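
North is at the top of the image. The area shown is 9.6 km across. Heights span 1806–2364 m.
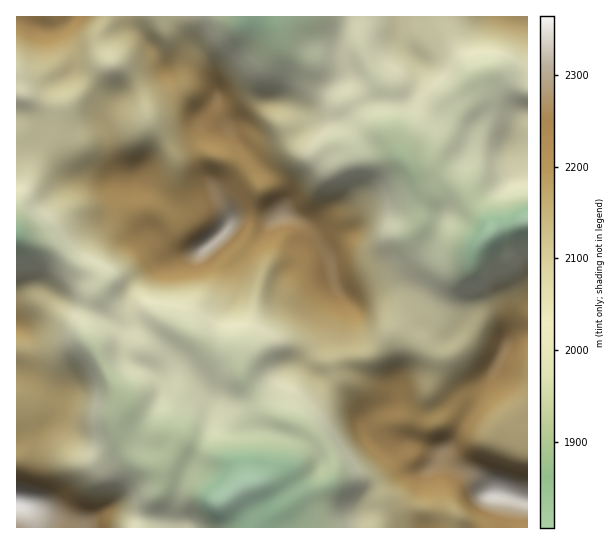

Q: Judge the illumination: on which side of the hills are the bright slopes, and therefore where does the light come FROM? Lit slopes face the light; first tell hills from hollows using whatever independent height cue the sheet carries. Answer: S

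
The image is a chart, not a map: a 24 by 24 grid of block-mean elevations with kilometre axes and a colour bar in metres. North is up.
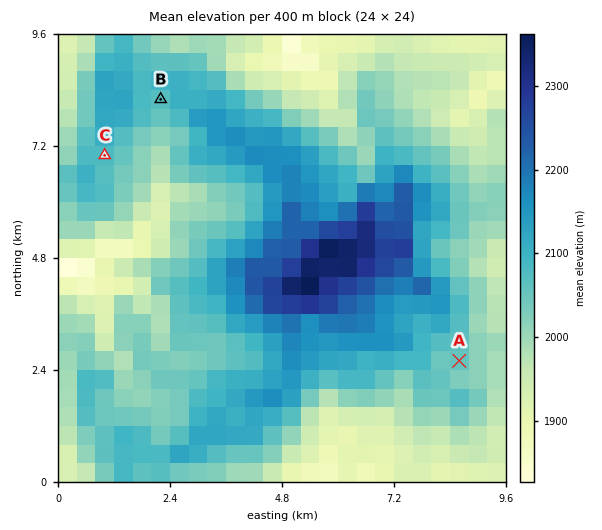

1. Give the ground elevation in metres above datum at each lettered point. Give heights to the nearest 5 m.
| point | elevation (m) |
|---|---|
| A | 2060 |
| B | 2065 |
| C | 2080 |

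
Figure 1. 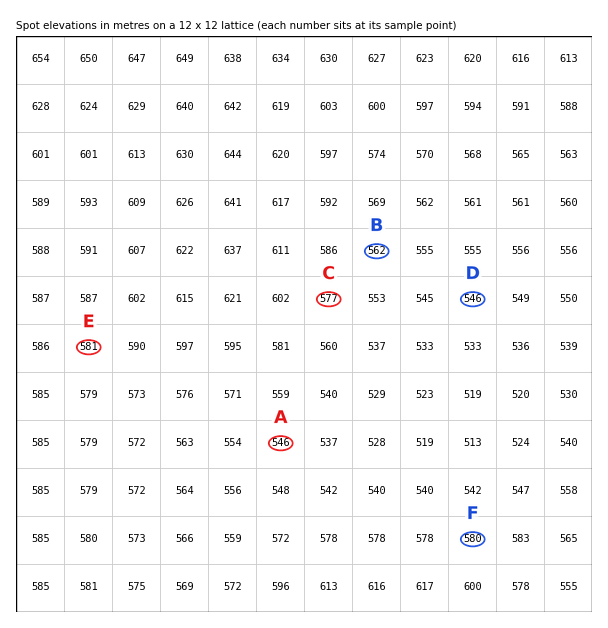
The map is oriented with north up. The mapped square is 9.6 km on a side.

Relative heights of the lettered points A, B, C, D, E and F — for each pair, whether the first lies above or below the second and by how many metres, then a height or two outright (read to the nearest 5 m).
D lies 35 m below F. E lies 35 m above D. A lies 35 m below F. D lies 30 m below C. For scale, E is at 580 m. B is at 560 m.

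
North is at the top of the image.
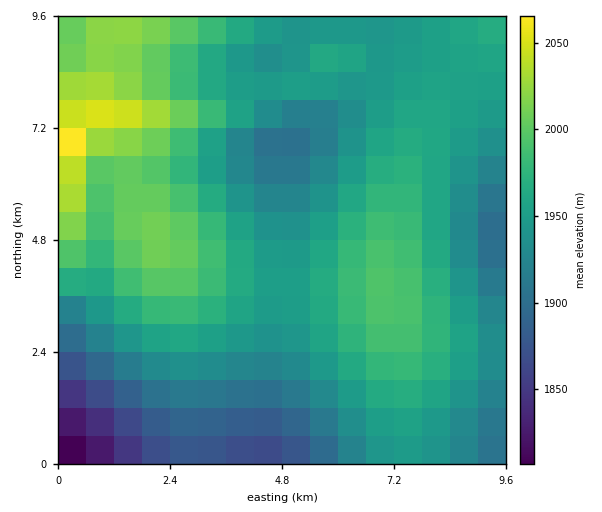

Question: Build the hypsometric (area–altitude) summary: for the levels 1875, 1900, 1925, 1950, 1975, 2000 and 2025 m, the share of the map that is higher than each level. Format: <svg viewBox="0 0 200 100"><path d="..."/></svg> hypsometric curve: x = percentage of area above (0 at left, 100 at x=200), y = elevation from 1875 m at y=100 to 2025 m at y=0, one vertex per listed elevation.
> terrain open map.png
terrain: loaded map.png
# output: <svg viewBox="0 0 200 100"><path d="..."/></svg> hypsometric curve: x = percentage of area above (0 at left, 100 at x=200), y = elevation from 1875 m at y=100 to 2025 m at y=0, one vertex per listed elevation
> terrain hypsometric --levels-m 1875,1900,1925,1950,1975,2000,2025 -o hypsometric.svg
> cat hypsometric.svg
<svg viewBox="0 0 200 100"><path d="M190 100l-11-17-23-16-46-17-54-17-31-16-18-17"/></svg>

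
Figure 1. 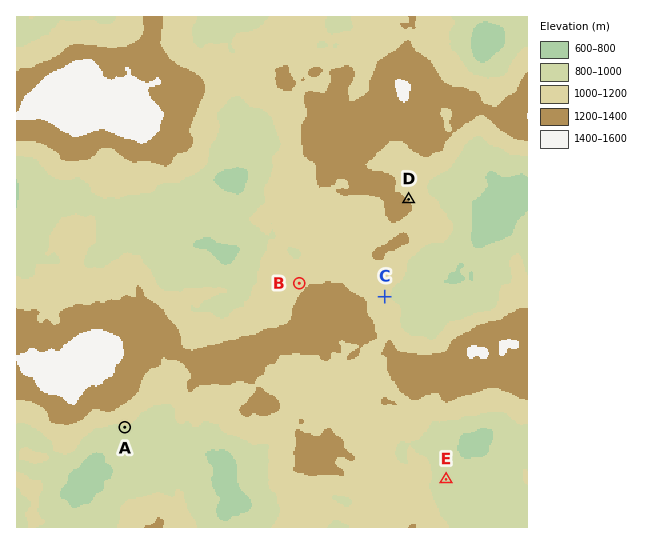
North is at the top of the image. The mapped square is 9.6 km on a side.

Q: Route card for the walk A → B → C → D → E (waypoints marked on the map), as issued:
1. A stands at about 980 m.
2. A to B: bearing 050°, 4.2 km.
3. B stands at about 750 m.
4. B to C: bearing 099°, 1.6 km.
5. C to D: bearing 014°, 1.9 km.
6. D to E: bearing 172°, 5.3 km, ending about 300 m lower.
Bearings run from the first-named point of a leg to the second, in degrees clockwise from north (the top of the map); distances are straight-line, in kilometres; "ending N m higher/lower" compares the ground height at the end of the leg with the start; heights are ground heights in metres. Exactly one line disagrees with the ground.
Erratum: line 3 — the height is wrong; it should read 1150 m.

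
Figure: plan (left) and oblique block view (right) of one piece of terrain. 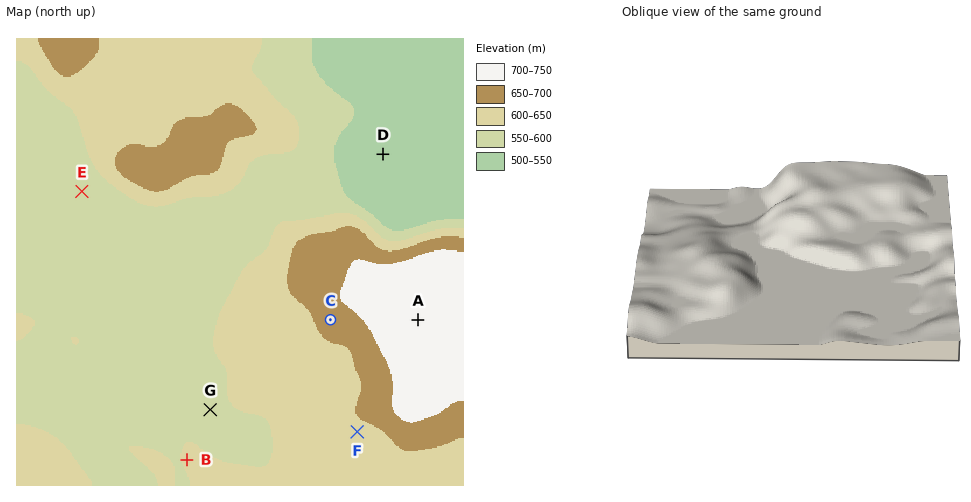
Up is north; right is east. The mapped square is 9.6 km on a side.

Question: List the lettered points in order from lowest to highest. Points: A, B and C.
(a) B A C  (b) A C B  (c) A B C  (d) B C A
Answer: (d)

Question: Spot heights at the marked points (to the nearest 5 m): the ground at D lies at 515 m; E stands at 575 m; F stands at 640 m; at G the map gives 575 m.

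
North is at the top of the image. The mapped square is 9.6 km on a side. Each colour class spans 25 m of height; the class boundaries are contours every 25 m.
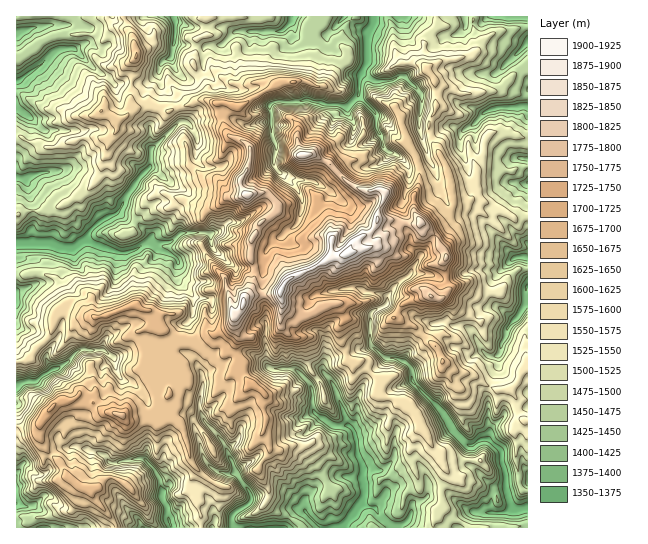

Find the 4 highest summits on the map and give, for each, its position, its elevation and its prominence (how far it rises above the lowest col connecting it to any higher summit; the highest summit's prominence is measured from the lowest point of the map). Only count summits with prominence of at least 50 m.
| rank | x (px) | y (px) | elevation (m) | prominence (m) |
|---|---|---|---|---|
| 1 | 281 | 290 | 1919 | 552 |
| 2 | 243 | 303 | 1887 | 94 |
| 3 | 303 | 155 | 1872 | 81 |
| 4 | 247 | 195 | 1871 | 101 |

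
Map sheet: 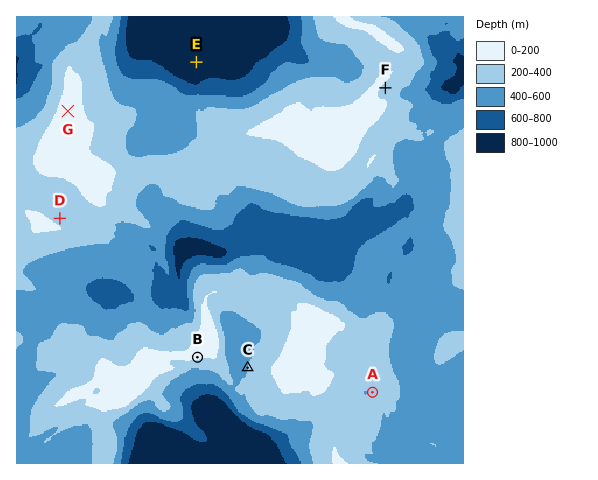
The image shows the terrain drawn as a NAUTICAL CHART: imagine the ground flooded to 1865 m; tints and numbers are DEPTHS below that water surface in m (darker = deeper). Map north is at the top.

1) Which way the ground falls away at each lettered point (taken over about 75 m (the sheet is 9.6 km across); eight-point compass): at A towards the W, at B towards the S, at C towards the W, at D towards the NE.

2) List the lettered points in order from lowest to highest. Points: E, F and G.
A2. E F G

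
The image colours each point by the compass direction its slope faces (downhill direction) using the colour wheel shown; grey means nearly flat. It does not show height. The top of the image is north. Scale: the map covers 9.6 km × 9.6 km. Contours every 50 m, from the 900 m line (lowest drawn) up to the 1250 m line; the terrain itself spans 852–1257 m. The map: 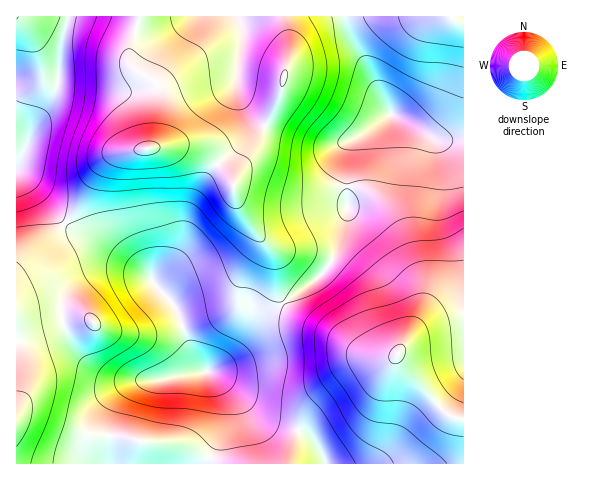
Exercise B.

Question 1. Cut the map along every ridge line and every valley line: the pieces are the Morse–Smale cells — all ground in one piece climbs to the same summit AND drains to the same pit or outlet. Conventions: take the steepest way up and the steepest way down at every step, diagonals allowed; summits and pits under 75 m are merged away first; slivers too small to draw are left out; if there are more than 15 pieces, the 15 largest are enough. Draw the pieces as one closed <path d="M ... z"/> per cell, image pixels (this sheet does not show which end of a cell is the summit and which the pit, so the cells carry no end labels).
<path d="M284 16l-144 0-2 2-8 28-1 14 8 11 16 9 7 7 2 7 0 22-5 24-6 8-26 3-15 6-9 9-21 37-15 20 11 9 25 10 50 36 24 28 18 50 6 11 6 4-46 9-12 0-14 5-13 14-7 17-4 28 0 18 2 2 95 0 12-23 7-20 0-17-2-8-9-17-7-8 17-7 13-10 11-12 13-22 22-18-6-15-3-34-19-22-14-21-7-15-1-10 9-21 17-25 23-51 7-28 0-19z"/><path d="M284 303l-23 17-13 22-11 12-13 10-17 7 7 8 9 17 2 8 0 17-18 43 257-1-1-147-33 9-18 11-17 21-16 1-23-8-23-17-35-17z"/><path d="M66 224l-50 47 1 193 93 0-1-20 4-28 7-17 13-14 14-5 12 0 46-9-6-4-6-11-18-50-24-28-50-36-25-10z"/><path d="M392 114l-42 29-3 5-1 30 2 31-12 44-17 24-35 25 10 12 10 5 29 14 23 17 23 8 16-1 11-15 14-12 22-10 22-5 0-176-30-1z"/><path d="M344 16l-60 1 5 24 0 19-7 28-23 51-17 25-9 21 1 10 7 15 14 21 19 22 3 34 7 16 35-26 17-24 12-44-2-31 1-30 3-5 40-28-26-55-13-21z"/><path d="M139 16l-123 1 0 154 20 18 28 33 9-8 23-41 14-16 15-6 26-3 6-8 5-24 0-22-2-7-7-7-16-9-8-11 1-14z"/><path d="M451 16l-106 1 6 22 39 74 48 27 26-2 0-114-11-4z"/><path d="M17 171l0 99 48-47-29-34z"/>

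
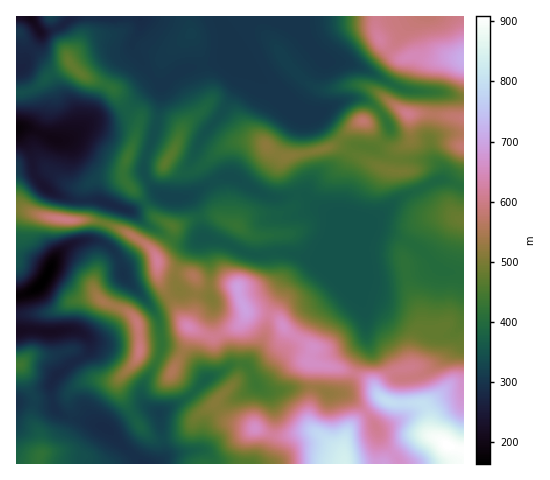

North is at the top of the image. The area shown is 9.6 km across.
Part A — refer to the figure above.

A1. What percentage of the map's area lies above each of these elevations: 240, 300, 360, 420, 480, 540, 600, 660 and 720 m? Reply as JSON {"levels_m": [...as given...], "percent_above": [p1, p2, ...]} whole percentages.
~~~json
{"levels_m": [240, 300, 360, 420, 480, 540, 600, 660, 720], "percent_above": [97, 89, 63, 43, 30, 19, 12, 6, 4]}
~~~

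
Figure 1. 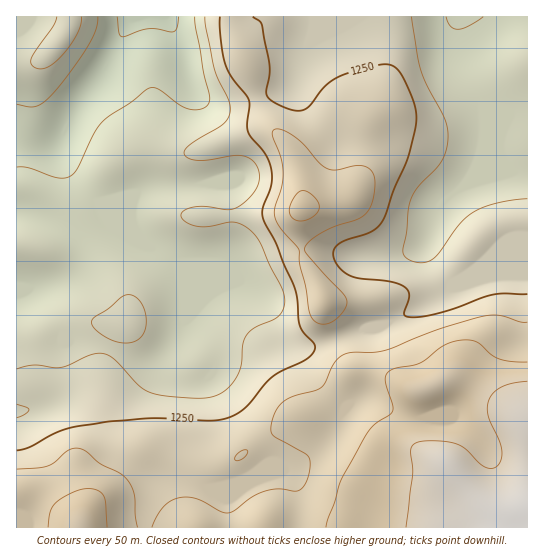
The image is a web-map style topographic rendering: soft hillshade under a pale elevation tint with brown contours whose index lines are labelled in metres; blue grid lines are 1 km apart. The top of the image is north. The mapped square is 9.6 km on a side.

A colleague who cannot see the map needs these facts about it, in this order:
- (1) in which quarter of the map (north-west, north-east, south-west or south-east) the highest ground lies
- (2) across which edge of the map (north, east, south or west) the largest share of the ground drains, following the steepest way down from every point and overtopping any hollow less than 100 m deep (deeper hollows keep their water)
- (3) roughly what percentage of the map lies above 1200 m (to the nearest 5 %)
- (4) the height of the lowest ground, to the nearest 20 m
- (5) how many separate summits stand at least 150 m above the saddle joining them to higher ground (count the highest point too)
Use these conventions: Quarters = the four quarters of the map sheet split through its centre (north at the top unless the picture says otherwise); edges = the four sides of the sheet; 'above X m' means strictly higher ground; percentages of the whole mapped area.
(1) The highest ground is in the south-east quarter.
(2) Most of the ground drains across the northern edge.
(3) Ground above 1200 m makes up about 60 % of the sheet.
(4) The lowest point is down at roughly 1100 m.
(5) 1 summit rises at least 150 m above its surroundings.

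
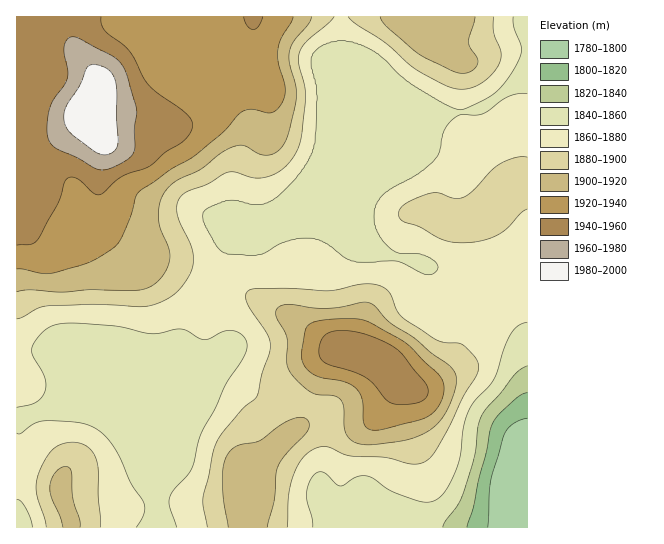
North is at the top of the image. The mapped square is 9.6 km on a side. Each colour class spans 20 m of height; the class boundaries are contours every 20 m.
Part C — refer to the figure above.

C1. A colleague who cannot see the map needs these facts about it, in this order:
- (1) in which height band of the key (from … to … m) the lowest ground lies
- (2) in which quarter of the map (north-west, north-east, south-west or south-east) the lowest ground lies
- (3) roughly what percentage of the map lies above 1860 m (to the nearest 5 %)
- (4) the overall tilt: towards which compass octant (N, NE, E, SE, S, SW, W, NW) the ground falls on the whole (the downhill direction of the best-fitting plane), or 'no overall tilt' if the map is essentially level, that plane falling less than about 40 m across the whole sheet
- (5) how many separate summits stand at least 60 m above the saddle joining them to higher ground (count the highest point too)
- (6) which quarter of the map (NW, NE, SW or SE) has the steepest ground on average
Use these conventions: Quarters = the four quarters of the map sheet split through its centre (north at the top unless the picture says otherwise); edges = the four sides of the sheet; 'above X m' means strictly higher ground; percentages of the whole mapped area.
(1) The lowest point is somewhere between 1780 and 1800 m.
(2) The lowest ground is in the south-east quarter.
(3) About 75 % of the map lies above 1860 m.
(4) On the whole the ground falls towards the south-east.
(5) Counting only tops that stand 60 m proud, the map has 2 summits.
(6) Slopes are steepest in the south-east quarter.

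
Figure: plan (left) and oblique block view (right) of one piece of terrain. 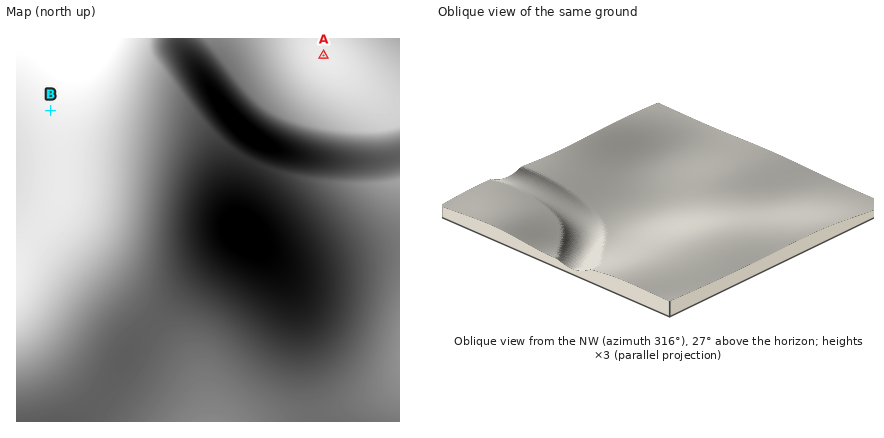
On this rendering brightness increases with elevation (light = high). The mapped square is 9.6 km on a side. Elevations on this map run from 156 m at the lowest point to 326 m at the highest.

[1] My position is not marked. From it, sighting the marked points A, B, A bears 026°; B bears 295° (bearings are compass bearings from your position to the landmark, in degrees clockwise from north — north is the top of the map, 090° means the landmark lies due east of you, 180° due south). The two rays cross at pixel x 251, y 204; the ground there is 165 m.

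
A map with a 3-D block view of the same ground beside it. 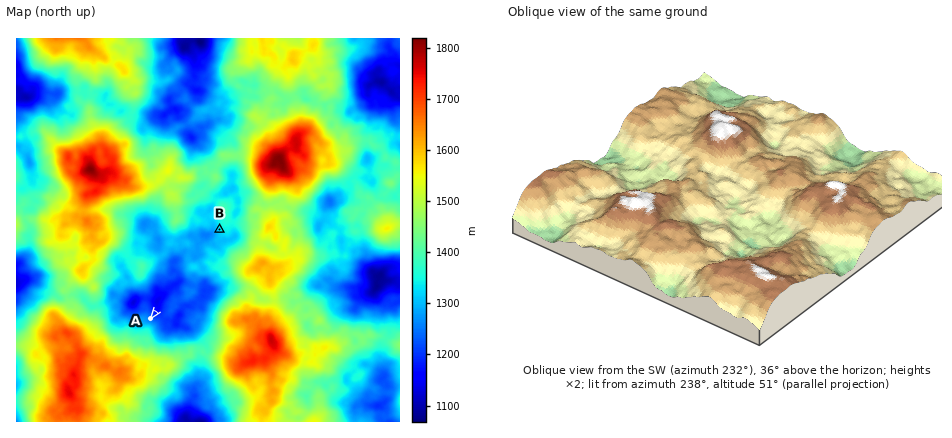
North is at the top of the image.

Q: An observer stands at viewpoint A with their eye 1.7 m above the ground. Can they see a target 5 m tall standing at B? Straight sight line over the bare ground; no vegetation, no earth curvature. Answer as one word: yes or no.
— no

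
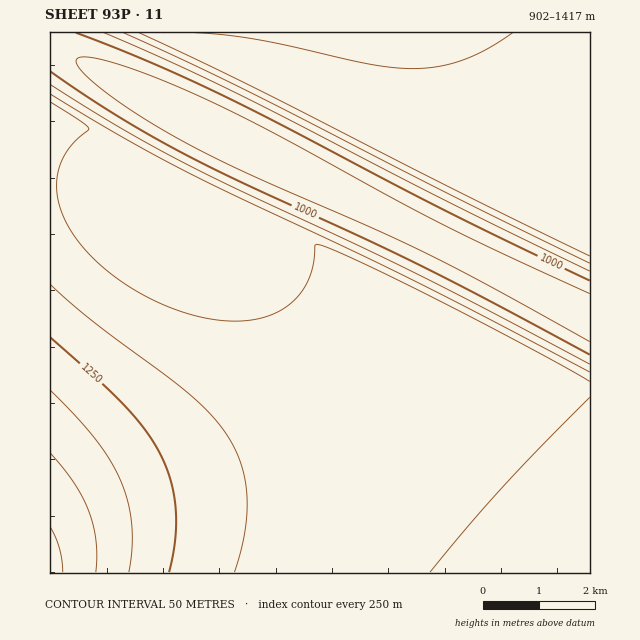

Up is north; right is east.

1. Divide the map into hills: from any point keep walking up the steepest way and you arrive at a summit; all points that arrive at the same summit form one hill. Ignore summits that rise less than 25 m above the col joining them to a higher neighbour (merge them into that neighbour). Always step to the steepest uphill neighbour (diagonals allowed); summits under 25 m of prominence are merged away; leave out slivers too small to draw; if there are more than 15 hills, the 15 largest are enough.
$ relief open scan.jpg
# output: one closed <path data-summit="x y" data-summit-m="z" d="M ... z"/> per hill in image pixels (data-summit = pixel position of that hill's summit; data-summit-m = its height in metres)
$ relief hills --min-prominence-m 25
<path data-summit="50 572" data-summit-m="1417" d="M52 47l-2 1 0 525 540-1 0-256-365-180z"/><path data-summit="371 33" data-summit-m="1208" d="M590 32l-540 0 0 15 186 95 354 174z"/>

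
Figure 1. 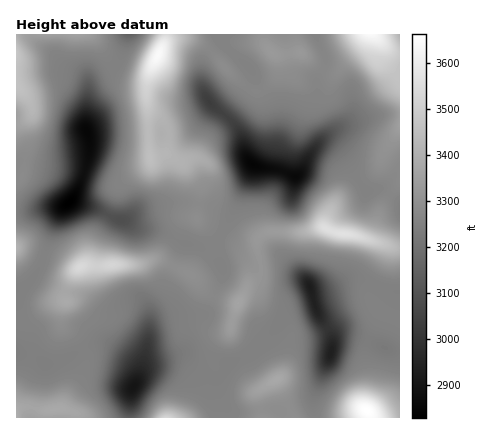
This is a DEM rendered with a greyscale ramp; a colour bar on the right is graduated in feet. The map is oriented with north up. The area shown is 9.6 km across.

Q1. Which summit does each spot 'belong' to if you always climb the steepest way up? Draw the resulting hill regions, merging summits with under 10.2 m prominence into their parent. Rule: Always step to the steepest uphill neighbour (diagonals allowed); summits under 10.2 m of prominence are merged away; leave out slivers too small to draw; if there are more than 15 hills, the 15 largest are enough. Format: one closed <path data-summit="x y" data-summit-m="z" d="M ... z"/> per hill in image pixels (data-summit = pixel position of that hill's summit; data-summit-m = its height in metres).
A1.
<path data-summit="158 54" data-summit-m="1111" d="M218 34l-91 0-6 24-5 8-22 13-5 7-3 28 0 16 4 14-1 12-10 32-8 12 29 10 38 18 24 4 20 11 16 3 22 17 0-25 33-72-7-10-4-18-5-10-11-12 25-32 2-12-28-24z"/><path data-summit="80 266" data-summit-m="1079" d="M74 201l-4 0-10 11-23 60-15 17-6 3 0 60 20 5 8 7 6 0 16-5 22-12 12-3 6 1 20 11 9 8 3 14 13-50 13-9 40-5 18-34 0-14-24-20-16-3-20-11-24-4-14-8-10-2-14-8z"/><path data-summit="344 234" data-summit-m="1087" d="M324 143l-6 1-4 4-12 22-6 6-20-7-23-3-33 72-1 22 2 6 21-7 14 10 26 0 22 9 8 14 14-2 26-11 14 1 18 9 16 3 0-90-18-13-16 2-25-37z"/><path data-summit="370 34" data-summit-m="1111" d="M400 34l-84 0 1 6 9 18 0 6-9 16-2 26 7 22 0 10-4 6 6-1 14 7 28 41 16-2 16 12z"/><path data-summit="16 54" data-summit-m="1061" d="M126 34l-110 0 0 177 46-4 11-9 10-20 7-28-4-20 3-44 5-7 22-13 8-18z"/><path data-summit="366 410" data-summit-m="1117" d="M362 279l-14 1-16 8-20 4 4 18 16 28-2 20-16 38-1 8 3 14 84 0 0-126-16-3z"/><path data-summit="238 302" data-summit-m="1026" d="M242 259l-8 1-12 6 0 14-18 34-40 5-13 9-11 47 3-5 7-6 22-5 10 0 16 13 20 7 6-5 6-11 30-16 26-34 29-9-7-22-8-6-22-8-22 1z"/><path data-summit="276 380" data-summit-m="1030" d="M314 304l-28 9-26 34-31 17-5 10-8 6 2 38 97 0-1-22 16-38 2-20z"/><path data-summit="272 52" data-summit-m="1015" d="M316 34l-98 0 7 14 27 22 18 32 5 20 1 18-7 28 25 8 2 0 6-6 6-12 14-20 0-10-7-22 2-26 8-14 1-8z"/><path data-summit="16 418" data-summit-m="1037" d="M100 344l-12 3-22 12-16 5-6 0-8-7-20-4 0 65 114 0 1-26 6-10 0-14-11-12-14-9z"/><path data-summit="166 418" data-summit-m="1075" d="M182 359l-30 4-9 7-12 22-1 26 87 0-1-38-18-8z"/><path data-summit="16 248" data-summit-m="1041" d="M64 206l-48 6 0 80 17-14 8-12 10-34z"/>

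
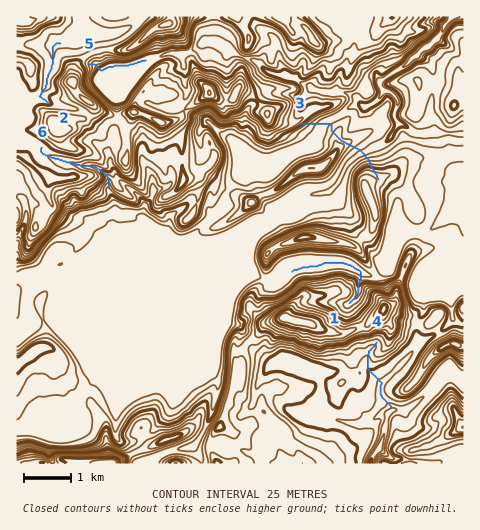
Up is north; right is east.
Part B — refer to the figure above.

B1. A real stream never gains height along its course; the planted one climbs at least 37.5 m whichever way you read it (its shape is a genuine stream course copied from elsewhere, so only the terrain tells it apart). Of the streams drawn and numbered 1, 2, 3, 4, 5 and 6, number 3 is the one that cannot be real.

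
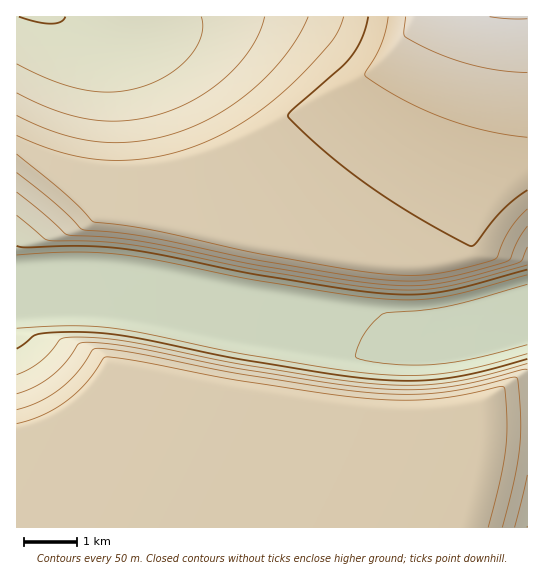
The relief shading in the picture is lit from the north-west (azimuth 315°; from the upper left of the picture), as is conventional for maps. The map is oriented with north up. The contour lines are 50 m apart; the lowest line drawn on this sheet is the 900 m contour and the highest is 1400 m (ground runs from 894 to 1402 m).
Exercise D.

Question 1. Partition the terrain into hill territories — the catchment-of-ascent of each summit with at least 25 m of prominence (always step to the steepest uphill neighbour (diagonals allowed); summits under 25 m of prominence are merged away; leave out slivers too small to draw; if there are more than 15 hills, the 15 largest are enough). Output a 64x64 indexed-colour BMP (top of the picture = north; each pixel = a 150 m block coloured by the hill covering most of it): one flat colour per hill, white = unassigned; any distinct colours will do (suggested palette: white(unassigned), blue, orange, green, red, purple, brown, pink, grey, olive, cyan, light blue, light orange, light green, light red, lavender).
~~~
<image width="64" height="64" href="data:image/bmp;base64,Qk12CAAAAAAAAHYAAAAoAAAAQAAAAEAAAAABAAQAAAAAAAAIAAATCwAAEwsAABAAAAAAAAAA////ALR3HwAOf/8ALKAsACgn1gC9Z5QAS1aMAMJ34wB/f38AIr28AM++FwDox64AeLv/AIrfmACWmP8A1bDFACIiIiIiIiIiIiIiIiIiIiIiIiIiIiIiIiIiIiIiIiIiIiIiIiIiIiIiIiIiIiIiIiIiIiIiIiIiIiIiIiIiIiIiIiIiIiIiIiIiIiIiIiIiIiIiIiIiIiIiIiIiIiIiIiIiIiIiIiIiIiIiIiIiIiIiIiIiIiIiIiIiIiIiIiIiIiIiIiIiIiIiIiIiIiIiIiIiIiIiIiIiIiIiIiIiIiIiIiIiIiIiIiIiIiIiIiIiIiIiIiIiIiIiIiIiIiIiIiIiIiIiIiIiIiIiIiIiIiIiIiIiIiIiIiIiIiIiIiIiIiIiIiIiIiIiIiIiIiIiIiIiIiIiIiIiIiIiIiIiIiIiIiIiIiIiIiIiIiIiIiIiIiIiIiIiIiIiIiIiIiIiIiIiIiIiIiIiIiIiIiIiIiIiIiIiIiIiIiIiIiIiIiIiIiIiIiIiIiIiIiIiIiIiIiIiIiIiIiIiIiIiIiIiIiIiIiIiIiIiIiIiIiIiIiIiIiIiIiIiIiIiIiIiIiIiIiIiIiIiIiIiIiIiIiIiIiIiIiIiIiIiIiIiIiIiIiIiIiIiIiIiIiIiIiIiIiIiIiIiIiIiIiIiIiIiIiIiIiIiIiIiIiIiIiIiIiIiIiIiIiIiIiIiIiIiIiIiIiIiIiIiIiIiIiIiIiIiIiIiIiIiIiIiIiIiIiIiIiIiIiIiIiIiIiIiIiIiIiIiIiIiIiIiIiIiIiIiIiIiIiIiIiIiIiIiIiIiIiIiIiIiIiIiIiIiIiIiIiIiIiIiIiIiIiIiIiIiIiIiIiIiIiIiIiIiIiIiIiIiIiIiIiIiIiIiIiIiIiIiIiIiIiIiIiIiIiIiIiIiIiIiIiIiIiIiIiIiIiIiIiIiIiIiIiIiIiIiIiIiIiIiIiIiIiIiIiIiIiIiIiIiIiIiIiIiIiIiIiIiIiIiIiIiERERIiIiIiIiIiIiIiIiIiIiIiIiIiIiIiIiIiIiEREREREREREiIiIiIiIiIiIiIiIiIiIiIiIiIiIiIRERERERERERERERIiIiIiIiIiIiIiIiIiIiIiIiIiERERERERERERERERERIiIiIiIiIiIiIiIiIiIiIiIhEREREREREREREREREREiIiIiIiIiIiIiIiIiIiIiERERERERERERERERERERESIiIiIiIiIiIiIiIiIiIRERERERERERERERERERERERIiIiIiIiIiIiIiIiIiEREREREREREREREREREREREREiIiIiIiIiIiIiIiIRERERERERERERERERERERERERESIiIiIiIiIiIiIhERERERERERERERERERERERERERERIiIiIiIiIiIhERERERERERERERERERERERERERERERERERIiIRERERERERERERERERERERERERERERERERERERERERERERERERERERERERERERERERERERERERERERERERERERERERERERERERERERERERERERERERERERERERERERERERERERERERERERERERERERERERERERERERERERERERERERERERERERERERERERERERERERERERERERERERERERERERERERERERERERERERERERERERERERERERERERERERERERERERERERERERERERERERERERERERERERERERERERERERERERERERERERERERERERERERERERERERERERERERERERERERERERERERERERERERERERERERERERERERERERERERERERERERERERERERERERERERERERERERERERERERERERERERERERERERERERERERERERERERERERERERERERERERERERERERERERERERERERERERERERERERERERERERERERERERERERERERERERERERERERERERERERERERERERERERERERERERERERERERERERERERERERERERERERERERERERERERERERERERERERERERERERERERERERERERERERERERERERERERERERERERERERERERERERERERERERERERERERERERERERERERERERERERERERERERERERERERERERERERERERERERERERERERERERERERERERERERERERERERERERERERERERERERERERERERERERERERERERERERERERERERERERERERERERERERERERERERERERERERERERERERERERERERERERERERERERERERERERERERERERERERERERERERERERERERERERERERERERERERERERERERERERERERERERERERERERERERERERERERERERERERERERERERERERERERERERERERERERERERERERERERERERERERERERERERERERERERERERERERERERERERERERERERERERERERERERERERERERERERERERERERERERERERERERERERERERERERERERERERERERERERERERERERERERERERERERERERERERERERERERERERERERERERERERERERERERERERERERERERERERERERERERERERERERERERERERERERERERERERERERERERERERERERERERERERERERERERERERERERERERERERERERERERERERERERERERERERERERERERERERERERERERER"/>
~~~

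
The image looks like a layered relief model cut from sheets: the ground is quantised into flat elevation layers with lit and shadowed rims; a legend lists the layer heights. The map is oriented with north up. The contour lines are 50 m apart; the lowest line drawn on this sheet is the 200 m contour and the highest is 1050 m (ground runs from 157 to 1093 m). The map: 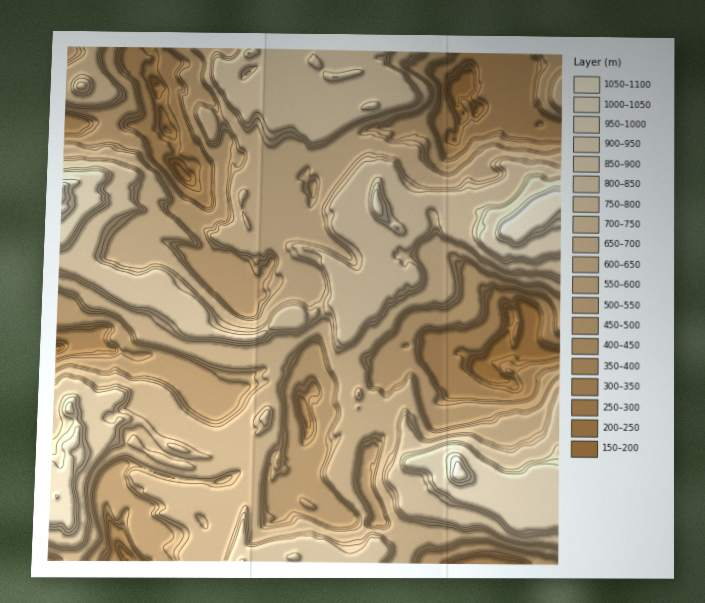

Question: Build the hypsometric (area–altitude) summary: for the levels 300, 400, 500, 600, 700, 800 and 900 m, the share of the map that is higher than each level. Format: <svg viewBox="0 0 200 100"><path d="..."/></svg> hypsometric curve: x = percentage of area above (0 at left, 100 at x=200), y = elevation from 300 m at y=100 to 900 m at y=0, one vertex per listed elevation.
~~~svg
<svg viewBox="0 0 200 100"><path d="M192 100l-18-17-36-16-15-17-59-17-46-16-5-17"/></svg>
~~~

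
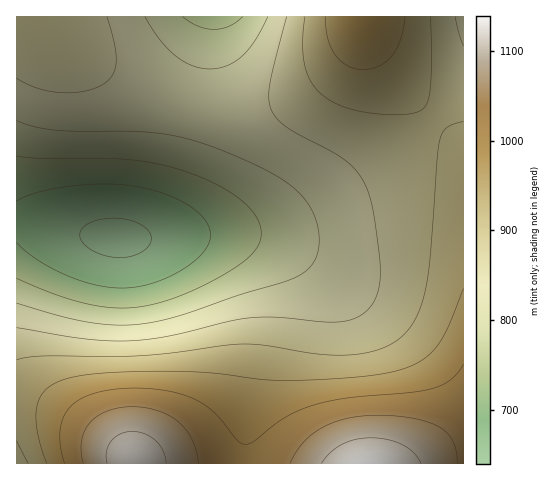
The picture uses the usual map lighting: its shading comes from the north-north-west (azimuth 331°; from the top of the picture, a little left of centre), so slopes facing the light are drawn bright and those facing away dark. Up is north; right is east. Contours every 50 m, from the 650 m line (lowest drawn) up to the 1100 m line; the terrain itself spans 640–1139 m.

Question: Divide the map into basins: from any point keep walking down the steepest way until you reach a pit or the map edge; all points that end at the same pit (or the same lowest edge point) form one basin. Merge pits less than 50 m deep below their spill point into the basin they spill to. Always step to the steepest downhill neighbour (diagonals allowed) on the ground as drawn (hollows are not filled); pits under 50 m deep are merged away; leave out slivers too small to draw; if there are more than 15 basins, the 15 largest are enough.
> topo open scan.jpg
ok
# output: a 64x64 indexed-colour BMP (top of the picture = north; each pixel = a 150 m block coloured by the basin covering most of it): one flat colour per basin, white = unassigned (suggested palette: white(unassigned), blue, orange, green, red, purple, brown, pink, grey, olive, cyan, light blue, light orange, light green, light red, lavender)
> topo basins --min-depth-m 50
<image width="64" height="64" href="data:image/bmp;base64,Qk12CAAAAAAAAHYAAAAoAAAAQAAAAEAAAAABAAQAAAAAAAAIAAATCwAAEwsAABAAAAAAAAAA////ALR3HwAOf/8ALKAsACgn1gC9Z5QAS1aMAMJ34wB/f38AIr28AM++FwDox64AeLv/AIrfmACWmP8A1bDFABERERERERERERERERERERERERERERERERERERERERERERERERERERERERERERERERERERERERERERERERERERERERERERERERERERERERERERERERERERERERERERERERERERERERERERERERERERERERERERERERERERERERERERERERERERERERERERERERERERERERERERERERERERERERERERERERERERERERERERERERERERERERERERERERERERERERERERERERERERERERERERERERERERERERERERERERERERERERERERERERERERERERERERERERERERERERERERERERERERERERERERERERERERERERERERERERERERERERERERERERERERERERERERERERERERERERERERERERERERERERERERERERERERERERERERERERERERERERERERERERERERERERERERERERERERERERERERERERERERERERERERERERERERERERERERERERERERERERERERERERERERERERERERERERERERERERERERERERERERERERERERERERERERERERERERERERERERERERERERERERERERERERERERERERERERERERERERERERERERERERERERERERERERERERERERERERERERERERERERERERERERERERERERERERERERERERERERERERERERERERERERERERERERERERERERERERERERERERERERERERERERERERERERERERERERERERERERERERERERERERERERERERERERERERERERERERERERERERERERERERERERERERERERERERERERERERERERERERERERERERERERERERERERERERERERERERERERERERERERERERERERERERERERERERERERERERERERERERERERERERERERERERERERERERERERERERERERERERERERERERERERERERERERERERERERERERERERERERERERERERERERERERERERERERERERERERERERERERERERERERERERERERERERERERERERERERERERERERERERERERERERERERERERERERERERERERERERERERERERERERERERERERERERERERERERERERERERERERERERERERERERERERERERERERERERERERERERERERERERERERERERERERERERERERERERERERERERERERERERERERERERERERERERERERERERERERERERERERERERERERERERERERERERERERERERERERERERERERERERERERERERERERERERERERERERERERERERERERERERERERERERERERERERERERERERERERERERERERERERERERERERERERERERERERERERERERERERERERERERERERERERERERERERERERERERERERERERERERERERERERERERERERERERERERERERERERERERERERERERERERERERERERERERERERERERERERERERERERERERERERERERERERERERERERERERERERERERERERERERERERERERERERERERERERERERERERERERERERERERERERERERERERERERERERERERERERERERERERERERERERERERERERERERERERERERERERERERERERERERERERERERERERERERERERERERERERERERERERERERERERERERERERERERERERERERERERERERERERERERERERERERERERERERERERERERERERERERERERERERERERERERERERERERERERERERERERERERERERERERERERERERERERERERERERERERERERERERERERERERERERERERMRERERERERERERERERERERERERERERERERERERERERMxERERERERERERERERERERERERERERERERERERERERMzERERERERERERERERERERERERERERERERERERERETMzMRERERERERERERERERERERERERERERERERERERETMzMxERERERERERERERESIiIiIiIiERERERERERERERMzMzERERERERERERERIiIiIiIiIiIiIRERERERERERMzMzMREREREREREREiIiIiIiIiIiIiIiERERERERERMzMzMxERERERERERIiIiIiIiIiIiIiIiIiERERERERMzMzMzERERERERESIiIiIiIiIiIiIiIiIiIhERERERMzMzMzMREREREREiIiIiIiIiIiIiIiIiIiIiIRERERMzMzMzMxEREREREiIiIiIiIiIiIiIiIiIiIiIiEREREzMzMzMzERERERIiIiIiIiIiIiIiIiIiIiIiIiIhEREzMzMzMzMRERERIiIiIiIiIiIiIiIiIiIiIiIiIiIREzMzMzMzMxERERIiIiIiIiIiIiIiIiIiIiIiIiIiIhETMzMzMzMzERERIiIiIiIiIiIiIiIiIiIiIiIiIiIiITMzMzMzMzMRERIiIiIiIiIiIiIiIiIiIiIiIiIiIiIhMzMzMzMzMxERIiIiIiIiIiIiIiIiIiIiIiIiIiIiIiIzMzMzMzMz"/>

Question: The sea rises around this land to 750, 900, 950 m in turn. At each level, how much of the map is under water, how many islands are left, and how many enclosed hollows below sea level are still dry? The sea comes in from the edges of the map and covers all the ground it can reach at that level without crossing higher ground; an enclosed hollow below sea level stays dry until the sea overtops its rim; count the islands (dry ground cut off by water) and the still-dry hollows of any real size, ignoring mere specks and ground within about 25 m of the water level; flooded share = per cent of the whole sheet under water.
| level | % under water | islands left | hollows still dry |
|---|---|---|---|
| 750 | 15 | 0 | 0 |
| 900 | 65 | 0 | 0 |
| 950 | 79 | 0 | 0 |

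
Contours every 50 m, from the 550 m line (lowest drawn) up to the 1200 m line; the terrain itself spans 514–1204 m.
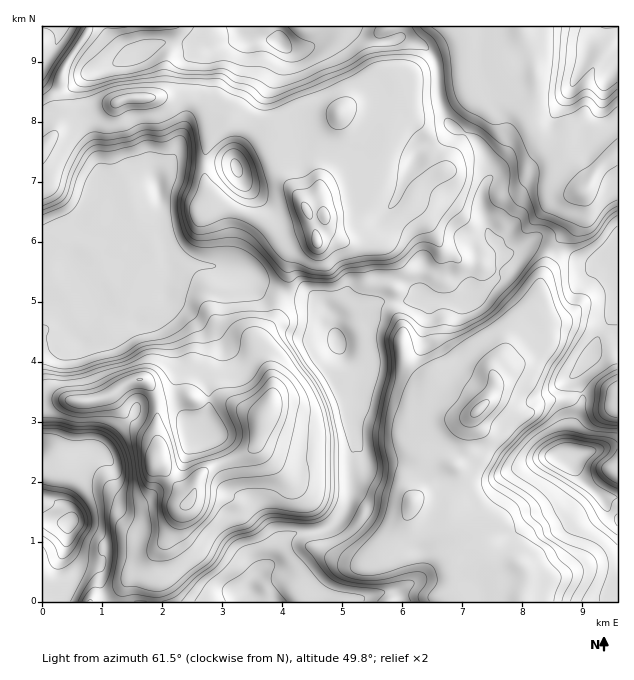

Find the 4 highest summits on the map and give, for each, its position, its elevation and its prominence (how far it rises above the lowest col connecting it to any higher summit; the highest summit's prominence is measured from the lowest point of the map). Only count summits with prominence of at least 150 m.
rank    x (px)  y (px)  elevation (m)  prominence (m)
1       190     501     1204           690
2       317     243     1118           298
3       478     411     1116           279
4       586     189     1048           178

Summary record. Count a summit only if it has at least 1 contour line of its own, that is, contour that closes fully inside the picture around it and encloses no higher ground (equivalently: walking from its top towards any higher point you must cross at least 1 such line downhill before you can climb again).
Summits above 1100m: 7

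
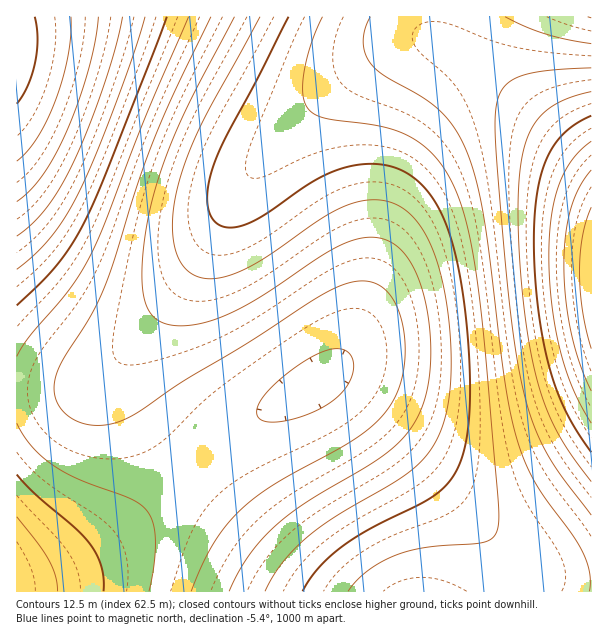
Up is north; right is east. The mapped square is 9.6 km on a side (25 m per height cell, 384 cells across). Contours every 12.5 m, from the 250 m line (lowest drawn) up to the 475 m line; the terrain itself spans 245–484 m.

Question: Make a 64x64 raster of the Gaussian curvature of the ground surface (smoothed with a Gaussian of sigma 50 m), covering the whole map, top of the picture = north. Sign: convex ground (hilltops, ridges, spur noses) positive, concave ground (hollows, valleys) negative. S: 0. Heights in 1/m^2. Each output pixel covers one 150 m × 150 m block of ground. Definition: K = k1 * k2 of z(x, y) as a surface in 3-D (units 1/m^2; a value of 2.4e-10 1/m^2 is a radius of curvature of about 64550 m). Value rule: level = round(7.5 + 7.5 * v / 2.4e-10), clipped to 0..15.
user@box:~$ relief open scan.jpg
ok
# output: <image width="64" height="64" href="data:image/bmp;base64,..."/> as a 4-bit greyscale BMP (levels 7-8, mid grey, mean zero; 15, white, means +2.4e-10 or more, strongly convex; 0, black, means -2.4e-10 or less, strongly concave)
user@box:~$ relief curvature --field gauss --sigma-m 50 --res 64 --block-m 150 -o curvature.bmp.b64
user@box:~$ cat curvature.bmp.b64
<image width="64" height="64" href="data:image/bmp;base64,Qk12CAAAAAAAAHYAAAAoAAAAQAAAAEAAAAABAAQAAAAAAAAIAAATCwAAEwsAABAAAAAAAAAAAAAAABEREQAiIiIAMzMzAERERABVVVUAZmZmAHd3dwCIiIgAmZmZAKqqqgC7u7sAzMzMAN3d3QDu7u4A////AFZmZ3d3d3d3d3d3d3eIiZqrvM3e7u3KmYh3iJrN////VWZmZ3d3d3d3d3d3d3iImaq7zN3d3LqYh3d4mrzv//9FVWZmZmZmZmZmZmZnd4iJmqu8zMzLqYh3ZneJq9///0VVVmZmZmZmZmZmZmZ3eIiZqru7u7qYh2ZmZniazf//RFVVVVVVVVVVVVVmZmZ3iImaqqu7qYd2VVVVZ4ms3/9EVVVVVVVVVVVVVVVWZmd3iJmaqqqYh2VERERWeJrN/0VVVVVVVURERFVVVVVmZnd4iJmZmYh2VEMzM0RWiazfVVVVVVVURERERFVVVVVmZ3eIiIiIh2VDMiIiM0Voms1VVlVVVURERERERVVVVWZmd3iIiId2VDMhEREiNFaJrGZmZmVVVEREREREVVVVVmZ3d4iId2VUMhEAABEjRWiad3dmZlVVREREREVVVVVWZnd3eId3ZUMhEAAAABI0VomIh3dmZVVUREREVVVVVVZmd3d3d3ZlQyEAAAAAASNFeJmYiHdmZVVURFVVVVVVZmZ3d4iHd2VDIQAAAAAAEjVnqqmYh3ZmVVVVVVVVVVZmZ3d4iIh3ZUMhAAAAAAASNFa7uqmYh3ZmVVVVZmZmZmZ3d4iIiId2UyEAAAAAAAEjVt3MuqmId2ZmZmZmZmZmZ3eIiJmZiHZUMhAAAAAAASNF7t3LqpiHd2ZmZmdmZmd3eIiZmqqZh2VCEAAAAAABI0X/7ty7qYh3d3Z3d3d3d3iImZqqqqqYdkMhAAAAABEjRf//7cuqmId3d3d3d3d4iImaq7u8u6mHZDIQAAAAEjRW///+3LqZiHd3d3iIiIiJmaq7zN3cy5h1QyEQABEiNFb///7cupmId3d3iIiIiJmqu8zd7u7cuYdUMiEREiNFZ////ty6mYh3d3d4iIiJmaq8ze7///7LmHVDMiIjNFZ3///+26qYh3d3d3d4iIiZqrzN7v///9ypdlRDMzNFVnj//+3LqYd2ZmZnd3d4iJmau83u////7LqHZVRERFVnif/ty6mYdmZmZmZnd3eIiZqrze7////typh2VVRVVniZ3dy6mHdmVVVVVmZ3d3iImavM3v////3LmHdlVVVneJrMu6mHZlVEREVVZmd3d4iZqrze/////suph2ZmZneJq7uqmHZVRDMzRFVWZnd3eImavN7v///+26mIdmZneImrmZmHZUQzMzM0RVZmd3d4iZq7ze////7cuph3d3d4mryIiHZUQyIiIjNFVmZ3d3eImavN7////ty6mId3d4iavHh3ZVQyIREiM0VWZ3d3d4iZq83e///+3LqYh3d4iZq8d3ZlQyIRERIjRWZ3d3d3iImqvN7///7cupiHd3iJq81mZlQzIREREiNFZ3d3d3d4iZq83v///ty6mId3eImrzWZlVDIhEAESNFZ3iIiHd3iImrvN7//ty6qYh3d4iavNZmVUMiEQERI0VniZiIh3eIiZq83v/+3LqZh3d3iJq81mZVQyIRERIjVniZmZiIh4iImrvN7+3cupiHd3d4mrzWZmVDIhERIjRXiruqmYiIeIiZq83u7cupmHdmZ3iJrNd3ZUQyIRIjRWibzLupmIh3iImrvN7dy6mHdmZmd4mr2IdmVDMiIjRWebzdzLqZiHd4iZq83dy6mIdmVVZneKvYiHZVQzMzRWeazv7ty6mId3eImrvNzLqYdmVVVVZ4m8qZh2VEMzRWeKzf//7LqYh3d3iZq8zLqYdmVEREVWeKy6qYdlVERVeJvf///9ypiHd3d4mqvLuph2VEMzNEVom8u6mHZVVWZ5rO////7LmHdmZ3iJq7uph2VDMiIjNFeK3LqYd2ZmZ4m97////cqYdmZmd4iaqph2VDIhEREjRXndy6mHdmZ3ibzv///tuod2ZVZneImZh2VDIRAAABI0Z+3LqYh3d3iJvO///9yph2ZVVWZ3iIh2VDIRAAAAASNG7cy6mHd3eJms3v/+y6h2ZVVVVmd3d2ZUMhAAAAAAEjXu3LqYh3d4iavO/+26mHZVRERVZmdmZUMhAAAAAAABJP7cupmId4iJq83u3LmHZVRERFVWZmZUQyEAAAAAAAAT/ty7qYiHiImqvN3LqYdlRERERVVmVVQyEAAAAAAAAAL+7cupiIiIiZq7zLqYdlVERERFVVVVRDIQAAAAAAAAAf/ty6mYiHiImau7uph2VEREREVVVVVEMhAAAAAAAAAA/+3LqZiHd4iJmqqph2ZURERERVVVVVQyEAAAAAAAAAD/7cupmId3eIiZqpmHZVRERERVVmZVVDIQAAAAAAAAAP/ty6qYh3d3iImZmHdlVURERVVmZmZVQyEAAAAAAAAA/+3LqpiHd3d4iImId2ZVVEVVZmd3ZmVDIRAAAAAAAAD/7cuqmId3d3eIiId3ZlVVVVZmd3d3ZlQyEAAAAAAAAP/ty6qYh3d3d3eIh3dmZVVmZneIiIh3ZUMhEAAAAAAB/+3LupiHd2Z3d3d3d2ZmZmZ3iImZmYh2VDIRAAAAABL/7cuqmId3Zmd3d3d3d2Znd4iJmqqqmYdlQzIREAERIv7ty6qYh3ZmZmd3d3d3d3eIiZqru7uqmHZUQyIiEiIz/u3LqpiHdmZmZnd3d3d3iImaq7zMzLuph2VUQzMzM0Tu3cuqmId2ZmZmZ3d3eIiJmaq8zd3t3LqYd2VUREREVe7cy6qYh3ZmZmZnd3eIiJmqu8ze7/7ty6mIdmVVVVVW"/>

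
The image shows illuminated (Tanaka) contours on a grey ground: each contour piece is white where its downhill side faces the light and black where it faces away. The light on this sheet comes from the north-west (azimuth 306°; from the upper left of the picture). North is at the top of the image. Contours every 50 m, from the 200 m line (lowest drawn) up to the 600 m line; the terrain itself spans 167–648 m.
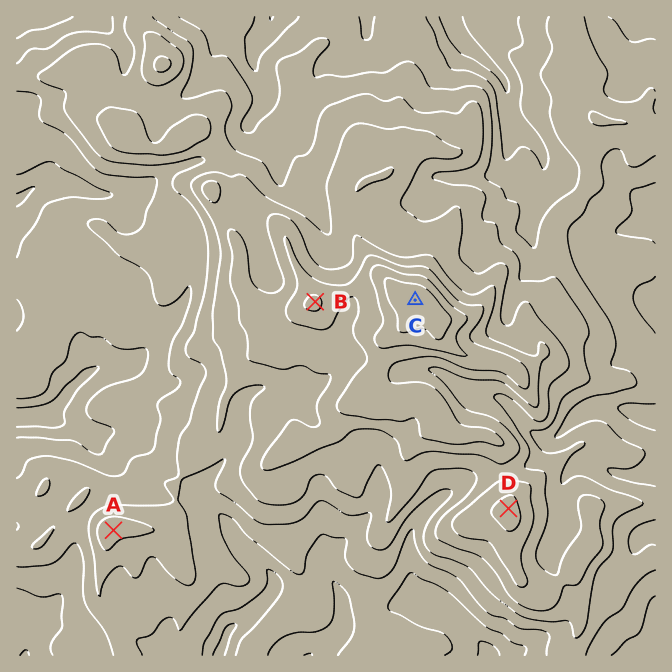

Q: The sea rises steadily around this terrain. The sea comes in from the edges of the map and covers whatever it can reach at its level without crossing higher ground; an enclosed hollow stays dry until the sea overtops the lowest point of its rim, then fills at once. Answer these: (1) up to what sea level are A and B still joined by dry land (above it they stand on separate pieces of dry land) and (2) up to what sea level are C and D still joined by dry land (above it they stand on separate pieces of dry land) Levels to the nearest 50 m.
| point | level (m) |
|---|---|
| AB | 350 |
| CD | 450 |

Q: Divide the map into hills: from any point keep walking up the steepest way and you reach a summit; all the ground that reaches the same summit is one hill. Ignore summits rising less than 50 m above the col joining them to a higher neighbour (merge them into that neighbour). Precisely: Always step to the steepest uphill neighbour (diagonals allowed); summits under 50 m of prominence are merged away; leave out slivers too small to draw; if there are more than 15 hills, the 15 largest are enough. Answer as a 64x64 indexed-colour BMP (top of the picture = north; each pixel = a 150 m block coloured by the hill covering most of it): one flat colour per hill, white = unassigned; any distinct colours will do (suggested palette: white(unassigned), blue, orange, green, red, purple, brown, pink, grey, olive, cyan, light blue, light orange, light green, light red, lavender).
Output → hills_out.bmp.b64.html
<image width="64" height="64" href="data:image/bmp;base64,Qk12CAAAAAAAAHYAAAAoAAAAQAAAAEAAAAABAAQAAAAAAAAIAAATCwAAEwsAABAAAAAAAAAA////ALR3HwAOf/8ALKAsACgn1gC9Z5QAS1aMAMJ34wB/f38AIr28AM++FwDox64AeLv/AIrfmACWmP8A1bDFABIiIiIiIiIiIiIREREREREREREREREREzMREREREREREiIiIiIiIiIiIiEREREREREREREREREzMzMRERERERERIiIiIiIiIiIiIREREREREREREREREzMzMzMREREREREiIiIiIiIiIiIiIREREREREREREREzMzMzMzERERERERIiIiIiIiIiIiIiEREREREREREREzMzMzMzMxERERERESIiIiIiIiIiIiIhERERERERERMzMzMzMzMzEREREREREiIiIiIiIiIiIiIRERERERERMzMzMzMzMzERERERERESIiIiIiIiIiIiIhEREREREREzMzMzMzMzMRERERERERIiIiIiIiIiIiIhERERERERETMzMzMzMzMRERERERERESIiIiIiIiIiIhERERERERETMzMzMzMzMRERERERERERIiIiIiIiIiIhERERERERERMzMzMzMzMxEREREREREREiIiIiIiIiIhEREREREREREzMzMzMzMzMRERERERERESIiIiIiIiIiERERERERERERMzMzMzMzMxERERERERERIiIiIiIiIiEREREREREREREzMzMzMzMzMRERERERERESIiIiIiIiERERERERERERERMzMzMzMzMxEREREREREREiIiIiIiERERERERERERERETMzMzMzMzERERERERERERIiIRERERERERERERERERERETMzMzMzMREREREREREREiIREREREREREREREREREREREzMzMzMxERERERERERERIREREREREREREREREREREREREREzMzERETMzEREREREREREREREREREREREREREREREREREzMzMzMzMRERERERERERERERERERERERERERERERERERMzMzMzMxEREREREREREREREREREREREREREREREREREzMzMzMzEREREREREREREREREREREREREREREREREREREzMzMzMRERERERERERERERERERERERERERERERERERERMzMzMxERERERERERERERERERERERERERERERERERERETMzMRERERERERERERERVREREREREREREREREREREREREREREREREREREREREVVVURFRERERERERERERERERERERERERERERERERERFVVVVVVVURERERERERERERERERERERERERERERERERERVVVVVVVREREREREREREREREREREREREREREREREREREVVVVVVVURERERERERERERERERERERERERERERERERERFVVVVVVVERERERERERERERERERERERERERERERERERERVVVVVVVRERERERERERERERERERERERERERERERERERERVVVVVVEREREREREREREREREREREREREREREREREREREVVVVVVRERERERERERERERERERERERERERERERERERERFVVVVVEREREREREREREREREREREREREREREREREREREVVVVVURERERERERERERERERERERERERERERERERERERVVVVVRERERERERERERERERERERERERERERERERERERFVVVVVEREREREREREREREREREREREREREREREREREREVVVVVURERERERERERERERERERERERERERERERERERERVVVVURERERERERERERERERERERERERERERERERERERERFVVRERERERERERERERERERERERERERERERERERERERERFVERERERERERERERERERERERERERERERERERERERERERERERERERERERERERERERERERERERERERERERERERERERERERERERERERERERERERERERERERERERERERERERERERERERERERERERERERERERERERERERERERERERERERERERERERERERERERERERERQRERFEREERERERERERERERERERERERERERERERERERFEREREREREEREREREREREREREREREREREREREREREREURERERERERBERERERERERERERERERERERERERERERERREREREREREREERERERERERERERERERERERERERERERFEREREREREREREQREREREREREREREREREREREREREREUREREREREREREREERERERERERERERERERERERERERERRERERERERERERERBERERERERERERERERERERERERERFEREREREREREREREEREREREREREREREREREREREREREURERERERERERERERBEREREREREREREREREREREREREREURERERERGZEREREQRERERERERERERERERERERERERERERRERERmZmRERERBEREREREREREREREREREREREREREREURERmZmZkRERBERERERERERERERERERERERERERERERFERGZmZmZEREEREREREREREREREREREREREREREREREREUZmZmZkREQRERERERERERERERERERERERERERERERERFmZmZmZERBERERERERERERERERERERERERERERERERFmZmZmZmREERERERERERERERERERERERERERERERERFmZmZmZmZmZhERERERERERERERERERERERERERERERFmZmZmZmZmZmERERERERERERERERERERERERER"/>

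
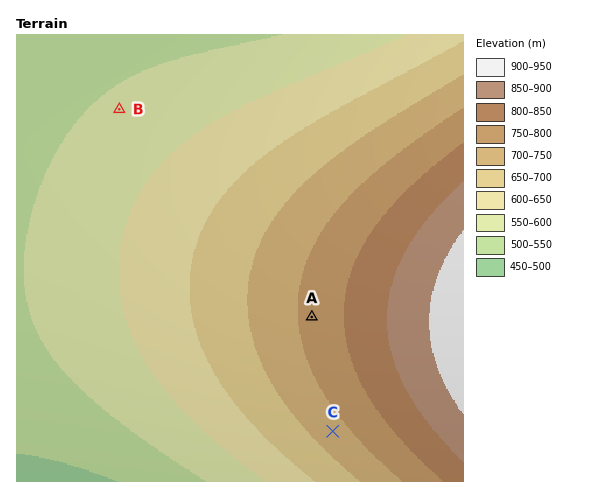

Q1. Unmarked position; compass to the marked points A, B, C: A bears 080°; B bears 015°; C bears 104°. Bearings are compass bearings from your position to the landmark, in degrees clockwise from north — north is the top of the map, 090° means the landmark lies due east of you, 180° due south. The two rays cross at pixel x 52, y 362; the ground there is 550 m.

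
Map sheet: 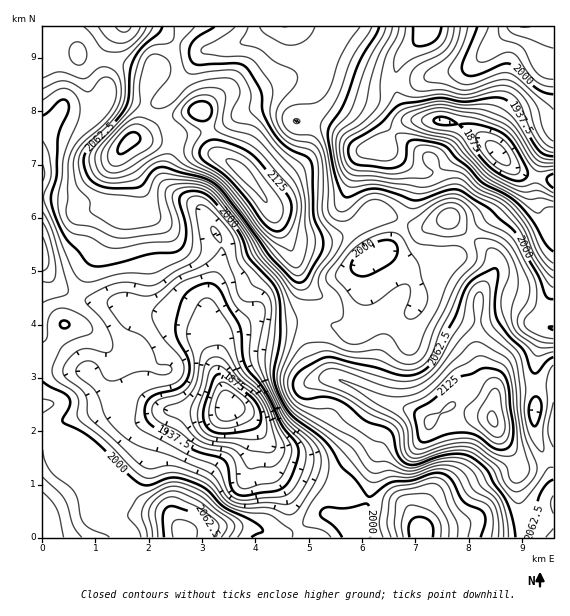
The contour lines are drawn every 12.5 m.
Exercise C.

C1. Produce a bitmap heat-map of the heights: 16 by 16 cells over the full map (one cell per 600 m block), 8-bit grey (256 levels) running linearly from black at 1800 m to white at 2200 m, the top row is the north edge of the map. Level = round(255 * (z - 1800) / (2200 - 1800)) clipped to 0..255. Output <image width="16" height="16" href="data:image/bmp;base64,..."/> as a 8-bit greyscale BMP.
<image width="16" height="16" href="data:image/bmp;base64,Qk02BQAAAAAAADYEAAAoAAAAEAAAABAAAAABAAgAAAAAAAABAAATCwAAEwsAAAABAAAAAAAAAAAAAAEBAQACAgIAAwMDAAQEBAAFBQUABgYGAAcHBwAICAgACQkJAAoKCgALCwsADAwMAA0NDQAODg4ADw8PABAQEAAREREAEhISABMTEwAUFBQAFRUVABYWFgAXFxcAGBgYABkZGQAaGhoAGxsbABwcHAAdHR0AHh4eAB8fHwAgICAAISEhACIiIgAjIyMAJCQkACUlJQAmJiYAJycnACgoKAApKSkAKioqACsrKwAsLCwALS0tAC4uLgAvLy8AMDAwADExMQAyMjIAMzMzADQ0NAA1NTUANjY2ADc3NwA4ODgAOTk5ADo6OgA7OzsAPDw8AD09PQA+Pj4APz8/AEBAQABBQUEAQkJCAENDQwBEREQARUVFAEZGRgBHR0cASEhIAElJSQBKSkoAS0tLAExMTABNTU0ATk5OAE9PTwBQUFAAUVFRAFJSUgBTU1MAVFRUAFVVVQBWVlYAV1dXAFhYWABZWVkAWlpaAFtbWwBcXFwAXV1dAF5eXgBfX18AYGBgAGFhYQBiYmIAY2NjAGRkZABlZWUAZmZmAGdnZwBoaGgAaWlpAGpqagBra2sAbGxsAG1tbQBubm4Ab29vAHBwcABxcXEAcnJyAHNzcwB0dHQAdXV1AHZ2dgB3d3cAeHh4AHl5eQB6enoAe3t7AHx8fAB9fX0Afn5+AH9/fwCAgIAAgYGBAIKCggCDg4MAhISEAIWFhQCGhoYAh4eHAIiIiACJiYkAioqKAIuLiwCMjIwAjY2NAI6OjgCPj48AkJCQAJGRkQCSkpIAk5OTAJSUlACVlZUAlpaWAJeXlwCYmJgAmZmZAJqamgCbm5sAnJycAJ2dnQCenp4An5+fAKCgoAChoaEAoqKiAKOjowCkpKQApaWlAKampgCnp6cAqKioAKmpqQCqqqoAq6urAKysrACtra0Arq6uAK+vrwCwsLAAsbGxALKysgCzs7MAtLS0ALW1tQC2trYAt7e3ALi4uAC5ubkAurq6ALu7uwC8vLwAvb29AL6+vgC/v78AwMDAAMHBwQDCwsIAw8PDAMTExADFxcUAxsbGAMfHxwDIyMgAycnJAMrKygDLy8sAzMzMAM3NzQDOzs4Az8/PANDQ0ADR0dEA0tLSANPT0wDU1NQA1dXVANbW1gDX19cA2NjYANnZ2QDa2toA29vbANzc3ADd3d0A3t7eAN/f3wDg4OAA4eHhAOLi4gDj4+MA5OTkAOXl5QDm5uYA5+fnAOjo6ADp6ekA6urqAOvr6wDs7OwA7e3tAO7u7gDv7+8A8PDwAPHx8QDy8vIA8/PzAPT09AD19fUA9vb2APf39wD4+PgA+fn5APr6+gD7+/sA/Pz8AP39/QD+/v4A////AJeHhpytmX92eYJ5W2R7nKWOg4SKjnBWXHJ8f3Fzjq6shYN3a2RVRUpqhpitpKzEtoJ2ZlhHLC5Yh5ypxdPX17CAbGRaSic4hKq0vL7P2NGtdWpraFg/XIqnqaGatMnApnt2amFSTF+Bk46Ni6C4pYhxcGhlV1ZphZeLhoeSsZ6Ha358em5le6imhn6GjJuedneLko9+bJ3HrpSJjpiVh1+FmZ2ZfozN1KeGjIOPgmNJgqu+q63L2sGibF5iaVAsOoCcxsPBzcGjj2ZQUUgvMWCBiqK5xcWwlo19ZVJITlVxlpeeurKyqJqUh2tlcn13i5uakqqsoJePko94XGGBj5g="/>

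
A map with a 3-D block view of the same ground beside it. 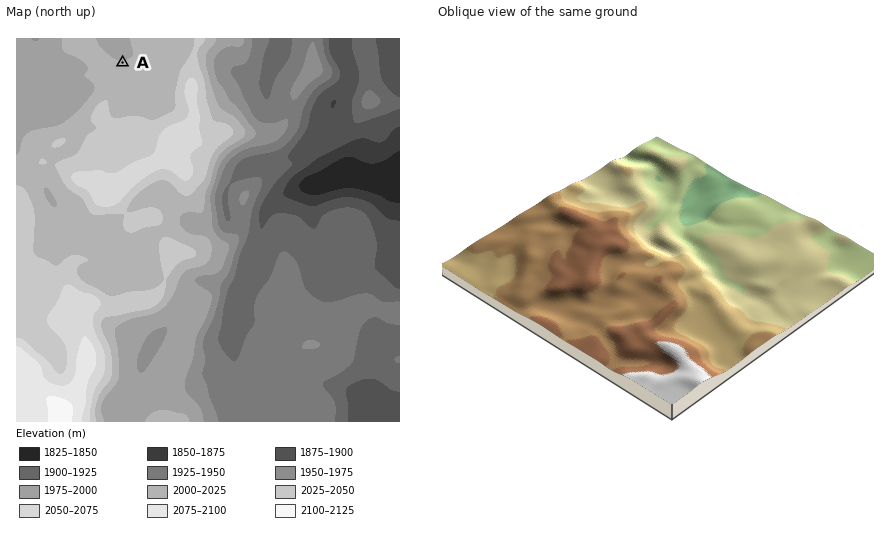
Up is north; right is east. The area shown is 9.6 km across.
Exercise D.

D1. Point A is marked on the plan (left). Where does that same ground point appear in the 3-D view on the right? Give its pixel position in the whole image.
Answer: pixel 517 234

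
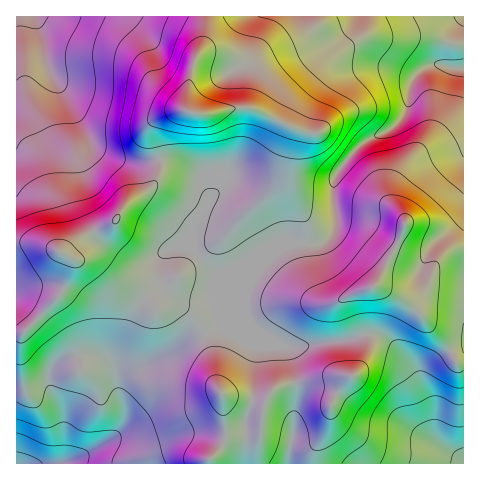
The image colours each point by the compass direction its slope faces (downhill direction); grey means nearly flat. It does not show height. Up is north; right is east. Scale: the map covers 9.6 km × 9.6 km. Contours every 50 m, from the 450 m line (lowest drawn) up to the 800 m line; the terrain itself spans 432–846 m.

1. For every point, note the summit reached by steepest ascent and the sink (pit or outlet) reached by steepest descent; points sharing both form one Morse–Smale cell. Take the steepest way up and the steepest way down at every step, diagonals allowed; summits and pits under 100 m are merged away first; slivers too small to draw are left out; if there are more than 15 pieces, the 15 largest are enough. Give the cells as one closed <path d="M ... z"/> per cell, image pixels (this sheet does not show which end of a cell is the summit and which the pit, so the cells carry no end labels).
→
<path d="M251 108l-19 0-22 6-31-4-14 6-11 11 0 10 6 21-3 21-11 13-19 12-14 18-29 14-21 17-24-9-23-1 1 221 45 0 23-9 27-17 8-7 4-13-5-25 0-11 2-5 11-7 41-18 13-9 18-9-6-13-13-12-16-4-14 5-14-14-24-14-19-18-6-2 10 4 17 15 31 10 25-13 19-19 28-20 53-54 7-13 10-38 0-7z"/><path d="M463 16l-256 0-3 26-9 18-5 17-4 33 11 4 13 0 22-6 19 0 41 19 0 7-10 38-10 17-33 31-17 19-21 14-26 25-8 5-20 8-28-10-17-15-2 0 17 16 24 14 14 14 14-5 10 1 9 5 10 10 6 13 14-5 13-25 17-18 28-33 16-9 29-2 12-10 4-11-4-36 5-13 26-30 25-12 13-12 6-12 2-19 6-12 15-10 33 3z"/><path d="M444 65l-17 1-11 9-6 12-2 19-6 12-13 12-25 12-26 30-5 13 4 32-4 15-12 10-29 2-16 9-28 33-17 18-10 22-16 9 8 27 3 20 7 13 41 11 6-14 10-6 55-11 19 0 10-17 1-16-9-29-3-16 9-7 16-3 20 10 13 1 15-11 9-22 11-12 18-5 0-179z"/><path d="M206 16l-190 1 1 225 22 2 23 9 5-1 17-16 29-14 17-20 16-10 9-9 5-14 0-11-6-21 0-10 11-11 14-6 7 0 0-14 7-33 12-25z"/><path d="M463 248l-10 1-7 4-11 12-9 22-15 11-13-1-20-10-6 0-15 5-4 5 0 7 11 32 1 18-8 18-3 3-19 0-10 4-37 5-15 5-5 7-5 11-3 24-14 4-15 0-4-3-3 12-14 15-1 4 254 1z"/><path d="M204 334l-18 9-27 16-35 15-5 8 0 11 5 20-1 11-3 7-8 7-27 17-22 8 145 1 2-5 14-15 3-12 4 3 15 0 13-4 5-25-39-10-5-4-4-10-3-20z"/>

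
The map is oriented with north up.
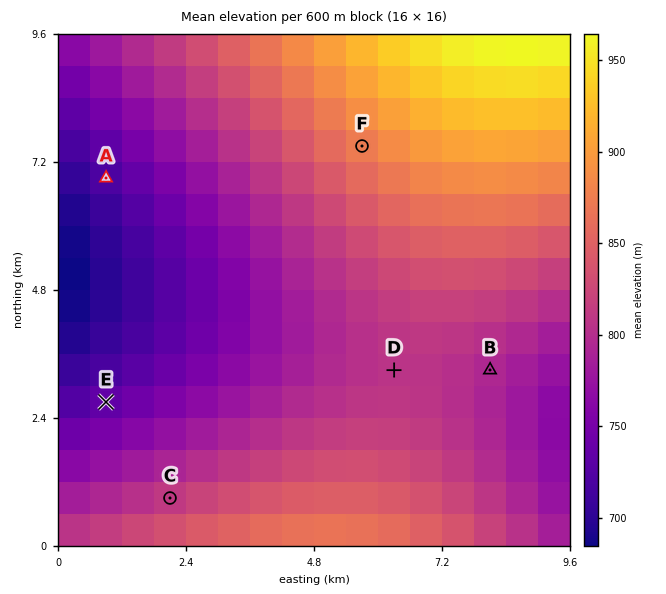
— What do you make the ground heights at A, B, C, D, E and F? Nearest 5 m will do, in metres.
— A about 720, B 795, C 810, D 805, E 735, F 875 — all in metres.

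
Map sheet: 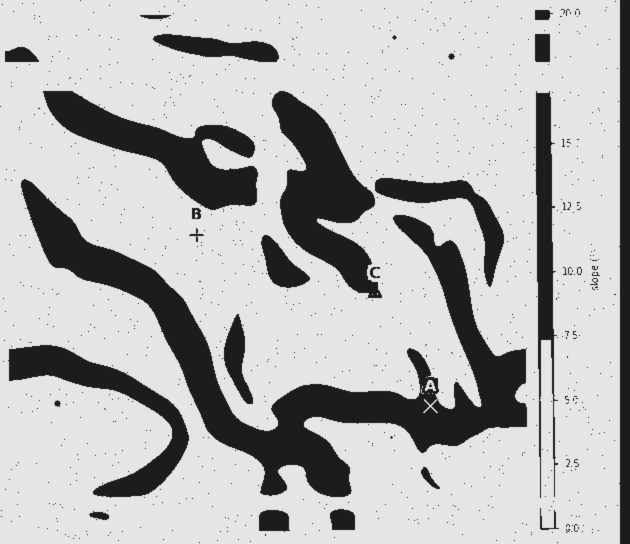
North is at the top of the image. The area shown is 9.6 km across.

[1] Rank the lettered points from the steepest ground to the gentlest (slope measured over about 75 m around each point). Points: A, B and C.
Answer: A C B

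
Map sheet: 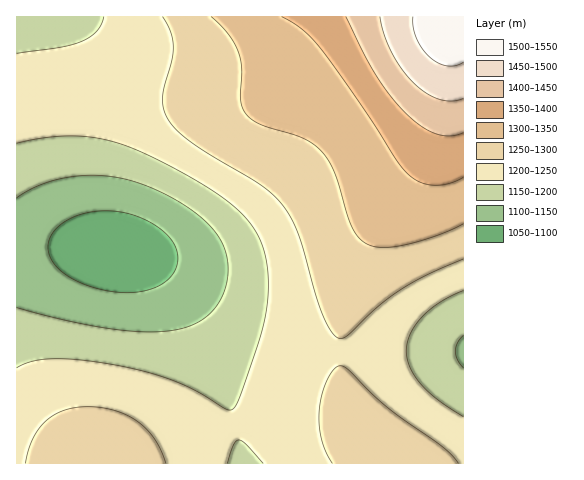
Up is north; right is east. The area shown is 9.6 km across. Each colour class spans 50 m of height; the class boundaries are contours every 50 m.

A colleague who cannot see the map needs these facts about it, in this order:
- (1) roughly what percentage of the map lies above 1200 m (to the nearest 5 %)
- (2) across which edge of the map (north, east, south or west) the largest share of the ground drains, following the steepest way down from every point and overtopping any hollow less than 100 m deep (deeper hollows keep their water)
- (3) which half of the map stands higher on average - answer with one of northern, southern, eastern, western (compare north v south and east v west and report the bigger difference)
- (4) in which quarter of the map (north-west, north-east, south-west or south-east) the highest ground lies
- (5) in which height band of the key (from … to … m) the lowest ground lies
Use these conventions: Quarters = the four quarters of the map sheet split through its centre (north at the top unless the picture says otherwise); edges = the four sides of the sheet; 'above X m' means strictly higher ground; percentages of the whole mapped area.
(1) Roughly 70 % of the ground is higher than 1200 m.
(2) Most of the ground drains across the western edge.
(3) Taken as a whole, the eastern half is higher than the western.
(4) The highest ground is in the north-east quarter.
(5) The lowest ground lies in the 1050–1100 m band.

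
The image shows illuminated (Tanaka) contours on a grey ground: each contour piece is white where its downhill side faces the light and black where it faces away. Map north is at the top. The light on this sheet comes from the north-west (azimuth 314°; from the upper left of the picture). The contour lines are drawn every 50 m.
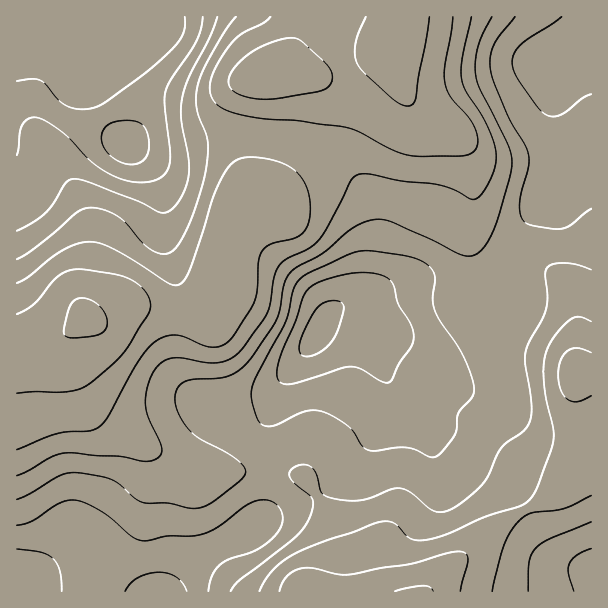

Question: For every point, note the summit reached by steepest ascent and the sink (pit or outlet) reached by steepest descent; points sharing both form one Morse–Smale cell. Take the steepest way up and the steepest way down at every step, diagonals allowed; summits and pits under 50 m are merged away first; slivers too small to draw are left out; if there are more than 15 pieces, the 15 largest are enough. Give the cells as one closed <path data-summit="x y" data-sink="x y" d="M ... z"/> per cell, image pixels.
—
<path data-summit="86 318" data-sink="317 335" d="M258 136l-6 0-2 7 3 51-3 6-14 13-6 12-7 27-3 36-6 18-8 6-8 1-30 0-33-7-13 0-26 12-10 0-18 18 0 11 12 40 11 18 10 10 36 23 15 12 34 14 23 6 57 1 2-49 8-29 6-12 28-36 10-18 9-7 18 4 24 12 21 2 25 17 17 6 15-3 18-9 33-22-25-33 1-17-59 3-42 12-22 9 13-11 6-15 0-18 4-24 0-18-4-14-18-24-16-13-38-18z"/><path data-summit="86 318" data-sink="137 42" d="M131 16l-115 1 1 337 37-12 17-11 15-13 6 1 30-13 13 0 33 7 30 0 14-5 8-20 3-36 7-27 6-12 14-13 3-6-3-27 2-30-3-3-31 0-42 11-32 1-18-1-11-11-11-17-13-31-6-9 29-15 24-20z"/><path data-summit="419 591" data-sink="317 335" d="M333 320l-7 2-6 5-10 18-28 36-6 12-8 29-2 49 37 5 9 10 14 26 8 16 6 24-2 24-5 16 95 0 16-20 50-43 32-20-6-11-13-12-33-18-25-24-24-14-25-26-15-30-11-32-11-10-18-8z"/><path data-summit="276 74" data-sink="317 335" d="M401 16l-92 0-25 52-3 4-15 6-6 5-2 7-6 46 35 6 51 22 16 13 18 24 4 14-4 60-4 10-11 13 60-18 59-4-10-49 6-24 0-27-4-21-8-17-8-8-14-4-15-10-9-9-10-15-6-24-1-17 5-22z"/><path data-summit="276 74" data-sink="546 66" d="M591 16l-189 1 0 12-5 22 1 17 6 24 10 15 9 9 15 10 14 4 11 13 5 12 4 21 0 27-6 24 9 39 0 9 2 2 29 0 6 5-2-21 4-16 32-53 7-30 0-78-6-18 17-8 17-4 9 0 2-3z"/><path data-summit="86 318" data-sink="17 587" d="M71 331l-17 11-38 12 1 238 84 0 3-16 6-12 24-30 10-24 4-24-2-34-12-16-32-20-16-17-6-12-12-40z"/><path data-summit="576 372" data-sink="317 335" d="M501 328l-34 21-29 12-15-3-31-20-26-3 8 7 11 32 18 34 22 22 24 14 25 24 33 18 13 12 7 12 33-18 32-30 0-88-14-1-14-13-49-18z"/><path data-summit="276 74" data-sink="137 42" d="M308 16l-176 0 0 7 6 19-24 20-29 15 24 48 17 20 39 1 53-12 33 2 5-22 3-28 7-8 15-6 3-4 18-35z"/><path data-summit="576 372" data-sink="546 66" d="M591 52l-18 3-26 11 6 18-1 87-6 21-24 38-11 24-1 18 8 25 0 9-7 12-11 9 15 15 43 14 11 6 9 11 14-1z"/><path data-summit="86 318" data-sink="158 591" d="M144 444l-2 2 6 10 0 30-6 30-8 18-24 30-7 17-1 11 65 0 14-19 16-15 19-12 32-14 12-11 4-6 2-18 0-25-39 0-26-3-34-12z"/><path data-summit="419 591" data-sink="158 591" d="M276 472l-10 1 0 24-6 24-12 11-29 12-22 14-16 15-13 19 164 0 2-2 4-14 2-24-10-34-18-32-9-10z"/><path data-summit="419 591" data-sink="591 576" d="M525 510l-31 19-50 43-16 19 163 1 1-20-23-7-14-7-14-16z"/><path data-summit="576 372" data-sink="591 576" d="M591 463l-31 29-34 18 15 32 14 16 14 7 19 6 4-1z"/><path data-summit="86 318" data-sink="546 66" d="M506 277l-29 0-2 11 0 6 25 32 11-8 7-12-1-13-5-9z"/>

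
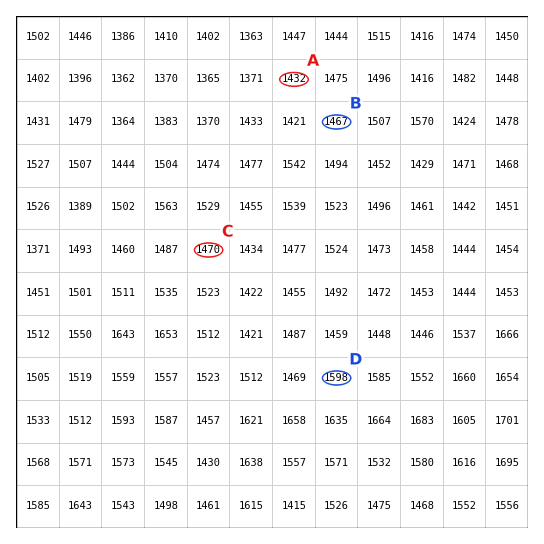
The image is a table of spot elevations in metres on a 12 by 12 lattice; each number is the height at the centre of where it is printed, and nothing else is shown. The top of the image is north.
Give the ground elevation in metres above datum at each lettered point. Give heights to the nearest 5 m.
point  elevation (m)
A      1430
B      1465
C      1470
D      1600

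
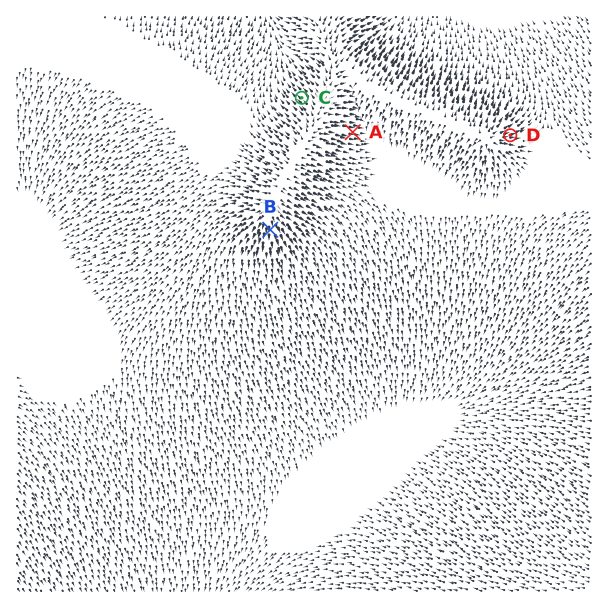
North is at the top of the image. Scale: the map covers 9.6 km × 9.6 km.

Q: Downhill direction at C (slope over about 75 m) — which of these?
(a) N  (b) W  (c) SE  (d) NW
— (d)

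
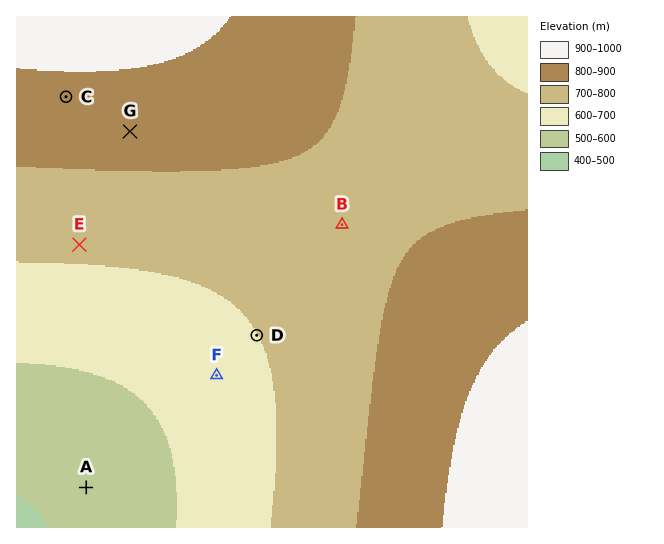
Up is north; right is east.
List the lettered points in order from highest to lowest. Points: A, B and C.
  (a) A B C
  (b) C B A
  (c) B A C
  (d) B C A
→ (b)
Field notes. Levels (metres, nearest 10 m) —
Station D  700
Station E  720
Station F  660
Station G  840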